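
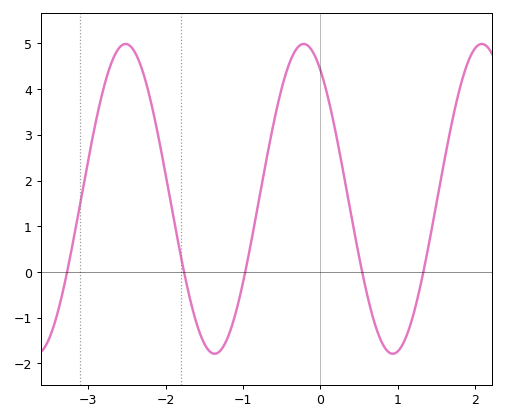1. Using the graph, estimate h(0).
4.42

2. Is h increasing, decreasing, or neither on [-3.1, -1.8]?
neither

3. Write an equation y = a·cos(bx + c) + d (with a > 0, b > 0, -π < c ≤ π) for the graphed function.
y = 3.39cos(2.73x + 0.59) + 1.6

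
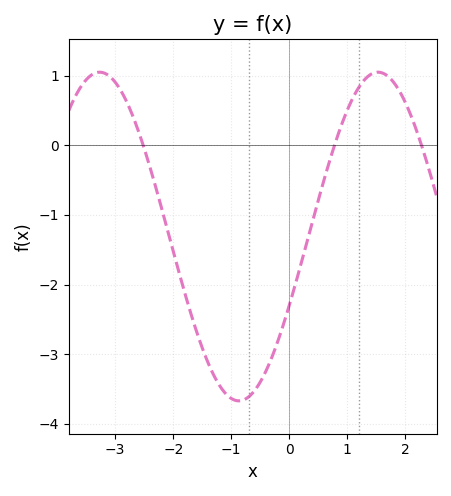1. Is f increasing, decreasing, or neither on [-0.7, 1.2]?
increasing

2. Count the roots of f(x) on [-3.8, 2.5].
3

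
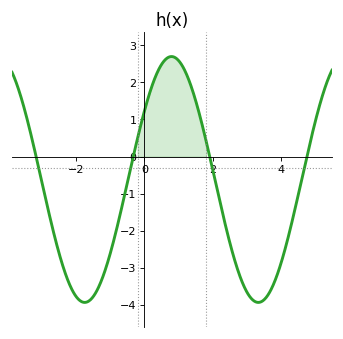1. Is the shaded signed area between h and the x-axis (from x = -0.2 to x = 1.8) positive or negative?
positive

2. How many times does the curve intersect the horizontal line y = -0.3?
4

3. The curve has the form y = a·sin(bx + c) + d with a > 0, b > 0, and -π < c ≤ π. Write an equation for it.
y = 3.32sin(1.2x + 0.59) - 0.62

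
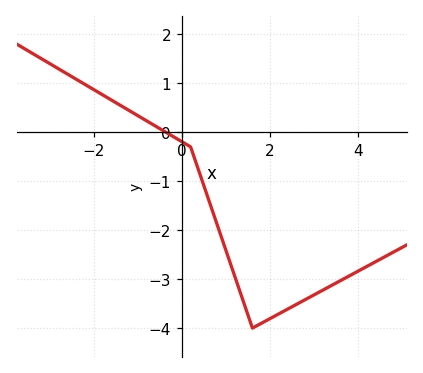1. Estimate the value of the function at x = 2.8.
-3.42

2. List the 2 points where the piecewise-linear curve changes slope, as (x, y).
(0.2, -0.3); (1.6, -4)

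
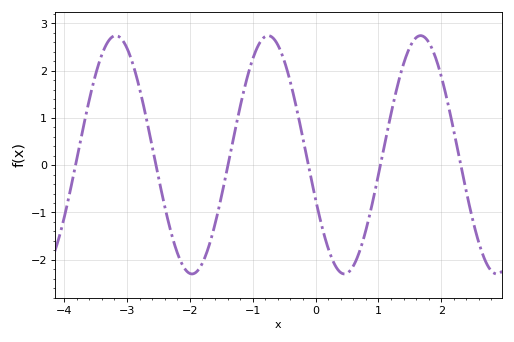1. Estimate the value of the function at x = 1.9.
2.31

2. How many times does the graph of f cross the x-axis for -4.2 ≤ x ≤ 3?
6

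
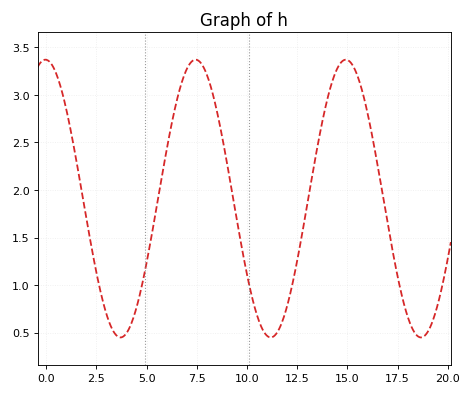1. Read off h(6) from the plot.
2.4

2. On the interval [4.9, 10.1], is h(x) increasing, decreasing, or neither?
neither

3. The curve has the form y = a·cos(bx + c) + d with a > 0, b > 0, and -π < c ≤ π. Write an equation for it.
y = 1.46cos(0.84x + 0.03) + 1.91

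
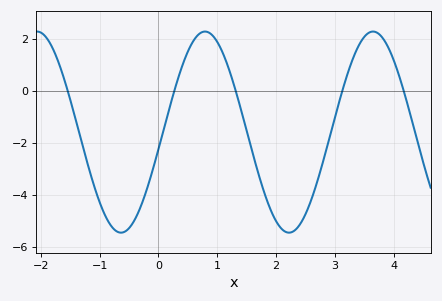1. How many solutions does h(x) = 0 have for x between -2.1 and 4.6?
5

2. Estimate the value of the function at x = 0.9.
2.17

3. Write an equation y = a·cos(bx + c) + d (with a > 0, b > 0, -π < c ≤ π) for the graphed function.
y = 3.87cos(2.2x - 1.74) - 1.59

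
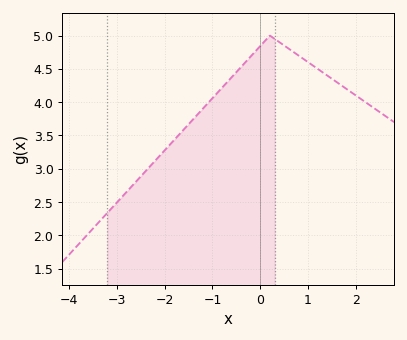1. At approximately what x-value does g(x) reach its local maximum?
0.2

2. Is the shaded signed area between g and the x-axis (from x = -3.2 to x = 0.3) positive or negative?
positive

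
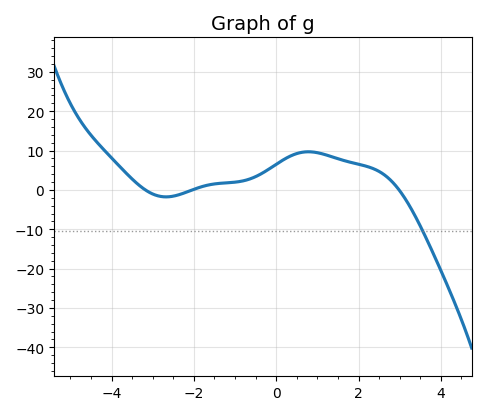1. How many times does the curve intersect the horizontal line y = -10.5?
1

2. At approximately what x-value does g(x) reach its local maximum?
0.8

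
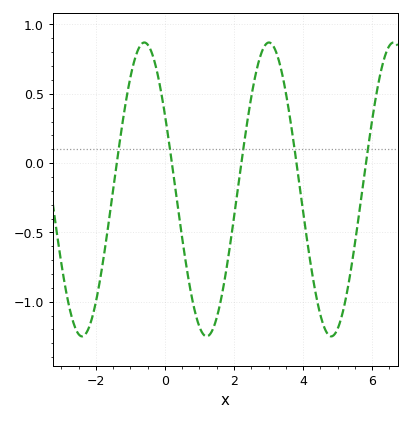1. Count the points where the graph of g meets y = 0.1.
5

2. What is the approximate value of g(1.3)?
-1.24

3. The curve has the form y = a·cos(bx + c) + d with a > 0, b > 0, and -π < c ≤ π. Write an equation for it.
y = 1.06cos(1.74x + 1.04) - 0.19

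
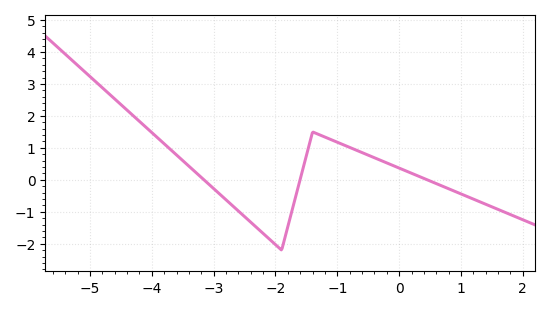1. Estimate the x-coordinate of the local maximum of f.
-1.4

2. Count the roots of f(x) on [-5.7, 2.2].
3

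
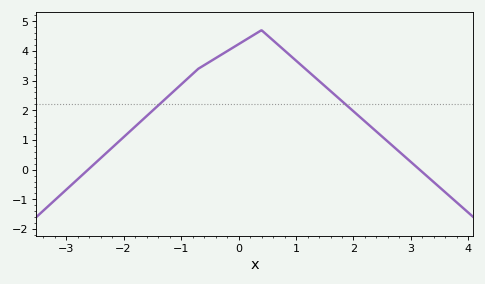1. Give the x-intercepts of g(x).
-2.6, 3.2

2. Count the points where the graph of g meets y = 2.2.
2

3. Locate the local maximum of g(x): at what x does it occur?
0.4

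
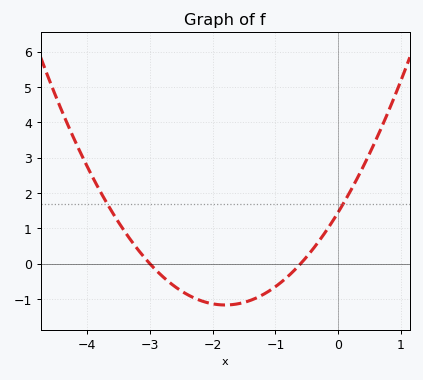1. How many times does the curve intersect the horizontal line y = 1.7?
2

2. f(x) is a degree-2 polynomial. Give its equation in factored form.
y = 0.81(x + 3)(x + 0.6)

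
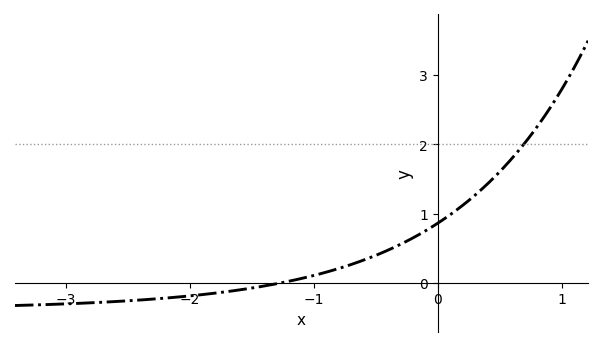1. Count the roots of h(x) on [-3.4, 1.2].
1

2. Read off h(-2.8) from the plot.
-0.291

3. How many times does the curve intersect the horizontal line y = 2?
1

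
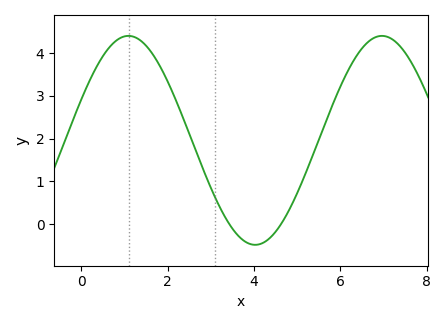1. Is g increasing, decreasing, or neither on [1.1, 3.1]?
decreasing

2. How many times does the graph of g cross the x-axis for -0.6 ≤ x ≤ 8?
2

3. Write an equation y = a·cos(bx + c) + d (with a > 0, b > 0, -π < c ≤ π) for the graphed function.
y = 2.44cos(1.1x - 1.2) + 1.96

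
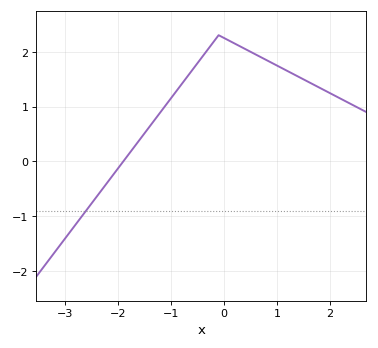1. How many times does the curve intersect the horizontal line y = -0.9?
1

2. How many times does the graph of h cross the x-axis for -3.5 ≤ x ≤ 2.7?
1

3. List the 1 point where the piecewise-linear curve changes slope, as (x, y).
(-0.1, 2.3)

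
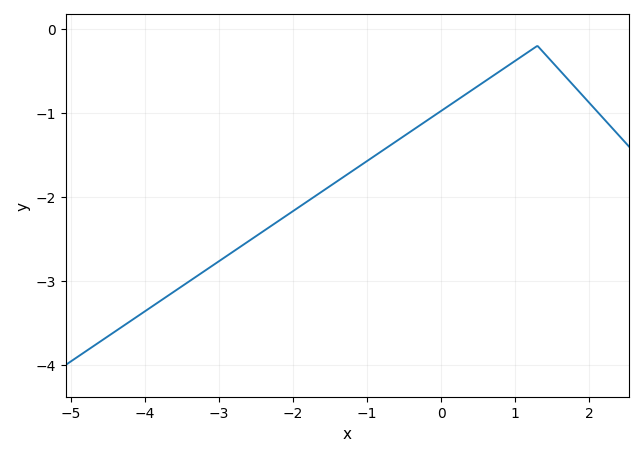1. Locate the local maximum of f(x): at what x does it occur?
1.4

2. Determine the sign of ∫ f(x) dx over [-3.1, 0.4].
negative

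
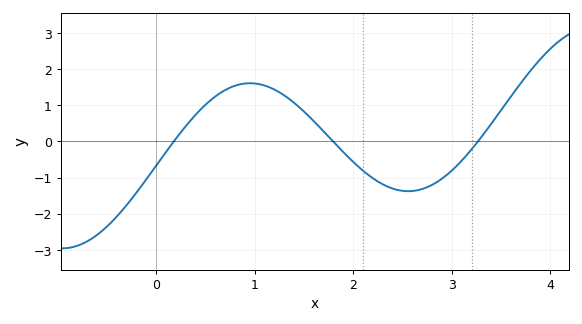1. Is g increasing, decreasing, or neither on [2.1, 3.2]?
neither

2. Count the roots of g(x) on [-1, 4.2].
3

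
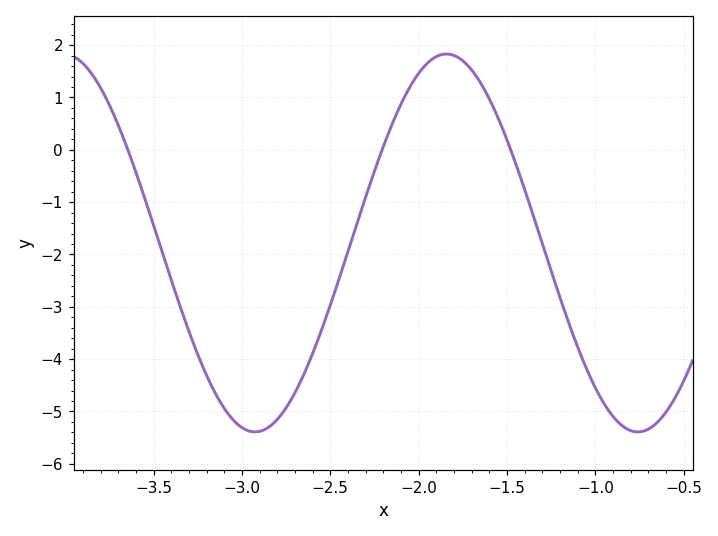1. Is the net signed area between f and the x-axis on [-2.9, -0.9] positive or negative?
negative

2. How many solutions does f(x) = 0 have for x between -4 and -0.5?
3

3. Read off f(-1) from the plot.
-4.55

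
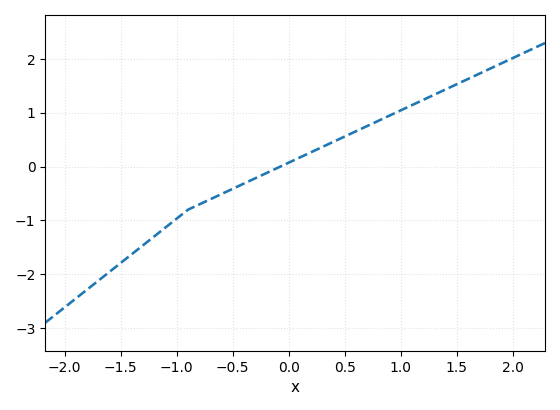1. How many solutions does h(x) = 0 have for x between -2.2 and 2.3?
1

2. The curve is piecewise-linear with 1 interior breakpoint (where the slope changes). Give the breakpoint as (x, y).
(-0.9, -0.8)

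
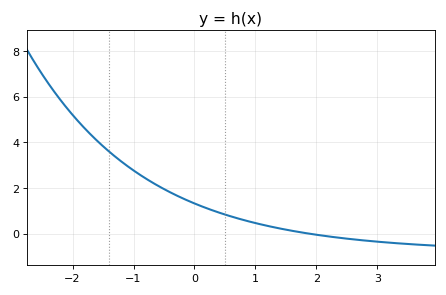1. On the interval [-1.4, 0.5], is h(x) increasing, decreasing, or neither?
decreasing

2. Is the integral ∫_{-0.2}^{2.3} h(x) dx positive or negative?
positive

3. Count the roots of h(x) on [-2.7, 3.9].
1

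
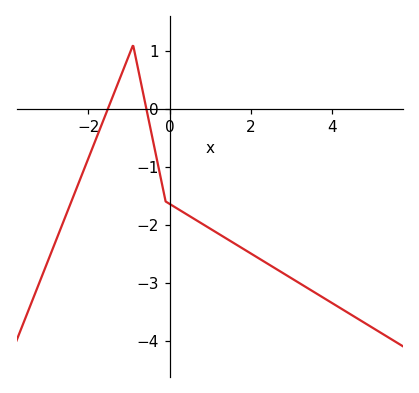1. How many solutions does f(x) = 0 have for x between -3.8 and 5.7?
2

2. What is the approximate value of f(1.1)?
-2.11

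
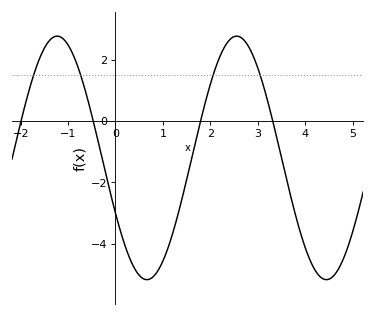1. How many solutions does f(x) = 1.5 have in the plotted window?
4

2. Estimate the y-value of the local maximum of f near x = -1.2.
2.8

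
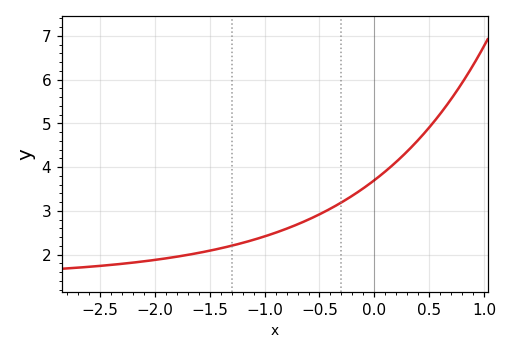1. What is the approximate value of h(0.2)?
4.12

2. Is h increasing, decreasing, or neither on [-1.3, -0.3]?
increasing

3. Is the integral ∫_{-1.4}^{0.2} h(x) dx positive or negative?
positive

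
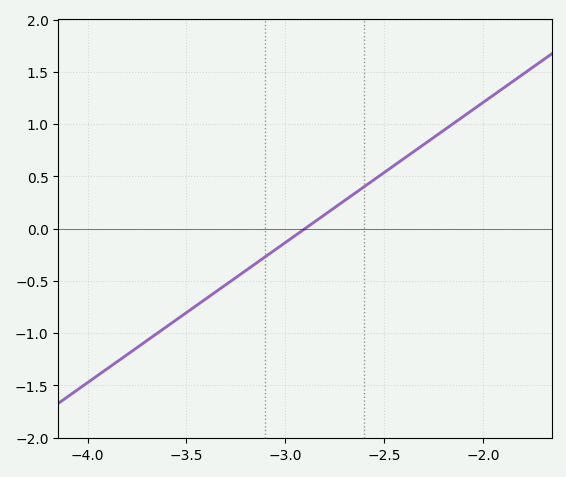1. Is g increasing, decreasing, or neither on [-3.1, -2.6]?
increasing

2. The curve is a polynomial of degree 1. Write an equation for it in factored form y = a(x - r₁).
y = 1.34(x + 2.9)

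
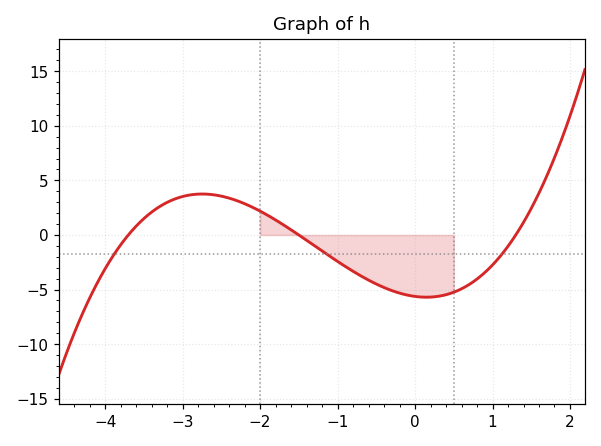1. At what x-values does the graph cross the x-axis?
-3.7, -1.5, 1.3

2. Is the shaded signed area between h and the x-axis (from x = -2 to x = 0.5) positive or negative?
negative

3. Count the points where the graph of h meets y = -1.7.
3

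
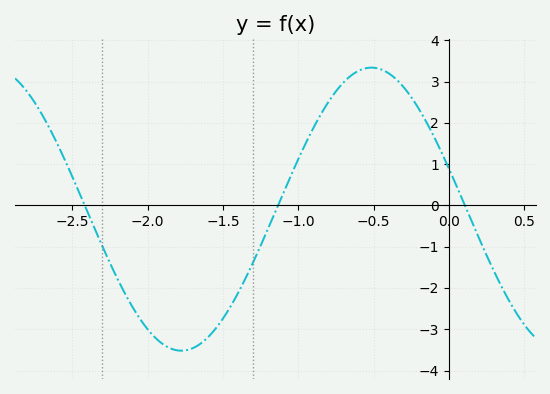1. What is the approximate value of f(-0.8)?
2.5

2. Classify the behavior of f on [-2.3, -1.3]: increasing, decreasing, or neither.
neither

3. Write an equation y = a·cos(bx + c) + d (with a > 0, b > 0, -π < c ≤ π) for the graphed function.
y = 3.43cos(2.5x + 1.3) - 0.09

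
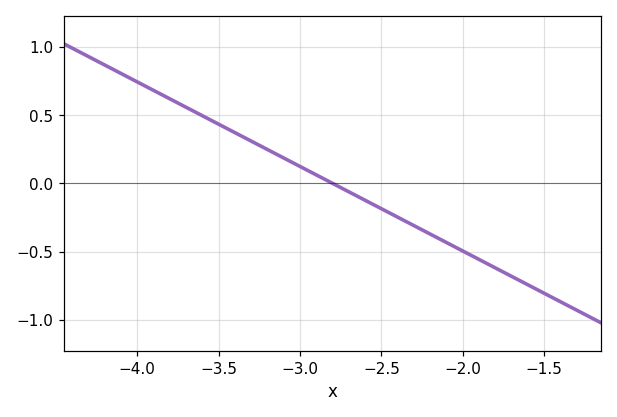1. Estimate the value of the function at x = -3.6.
0.496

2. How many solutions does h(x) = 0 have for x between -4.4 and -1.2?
1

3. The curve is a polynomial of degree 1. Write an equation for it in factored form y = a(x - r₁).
y = -0.62(x + 2.8)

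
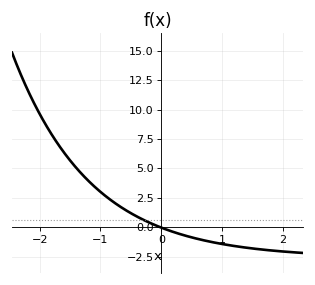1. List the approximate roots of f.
0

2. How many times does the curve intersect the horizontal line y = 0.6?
1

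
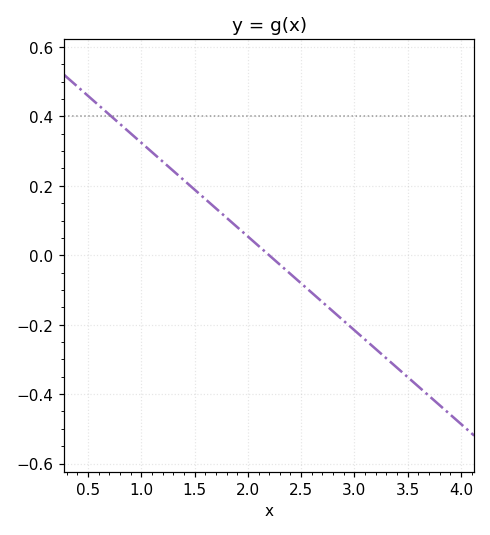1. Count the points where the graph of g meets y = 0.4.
1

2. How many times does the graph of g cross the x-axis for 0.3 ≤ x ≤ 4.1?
1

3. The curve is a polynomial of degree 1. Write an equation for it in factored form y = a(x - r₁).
y = -0.27(x - 2.2)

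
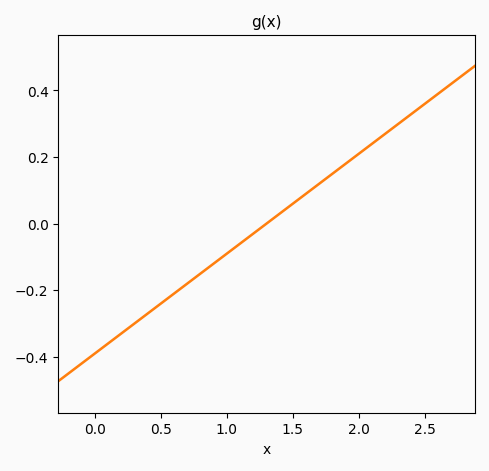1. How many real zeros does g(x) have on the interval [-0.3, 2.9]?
1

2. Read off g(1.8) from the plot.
0.15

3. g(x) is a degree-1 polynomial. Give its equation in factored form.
y = 0.3(x - 1.3)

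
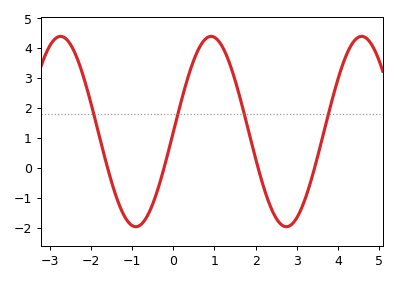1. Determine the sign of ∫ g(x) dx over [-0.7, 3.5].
positive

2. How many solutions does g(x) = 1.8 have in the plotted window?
4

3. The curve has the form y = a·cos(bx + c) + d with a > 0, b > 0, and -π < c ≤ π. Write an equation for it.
y = 3.18cos(1.72x - 1.58) + 1.22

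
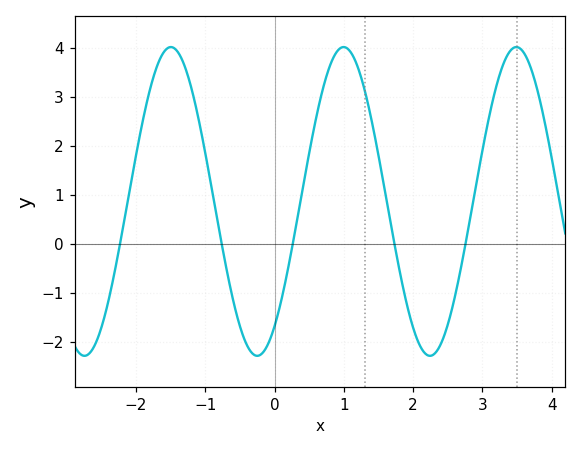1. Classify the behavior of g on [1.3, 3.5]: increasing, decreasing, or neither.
neither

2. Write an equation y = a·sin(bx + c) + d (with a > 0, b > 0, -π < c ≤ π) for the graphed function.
y = 3.15sin(2.52x - 0.942) + 0.86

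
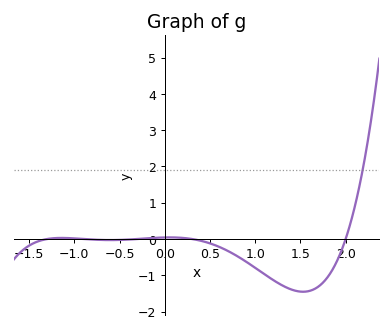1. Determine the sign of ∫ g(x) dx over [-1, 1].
negative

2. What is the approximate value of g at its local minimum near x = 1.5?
-1.5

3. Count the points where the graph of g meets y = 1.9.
1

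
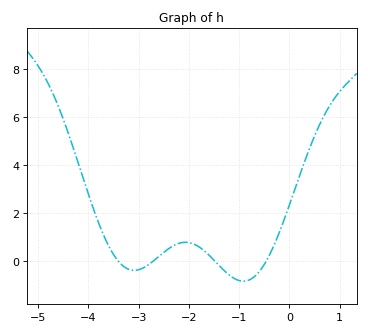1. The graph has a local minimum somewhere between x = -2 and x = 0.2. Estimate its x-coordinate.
-0.9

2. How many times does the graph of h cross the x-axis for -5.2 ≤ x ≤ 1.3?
4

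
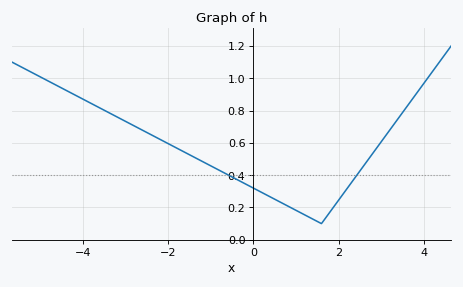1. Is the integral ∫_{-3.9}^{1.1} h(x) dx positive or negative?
positive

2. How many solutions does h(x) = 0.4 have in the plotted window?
2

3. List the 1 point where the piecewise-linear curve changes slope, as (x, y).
(1.6, 0.1)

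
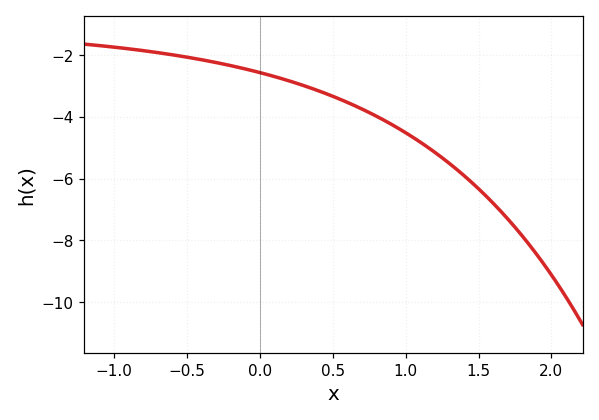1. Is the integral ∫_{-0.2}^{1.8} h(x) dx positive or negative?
negative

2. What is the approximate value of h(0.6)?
-3.53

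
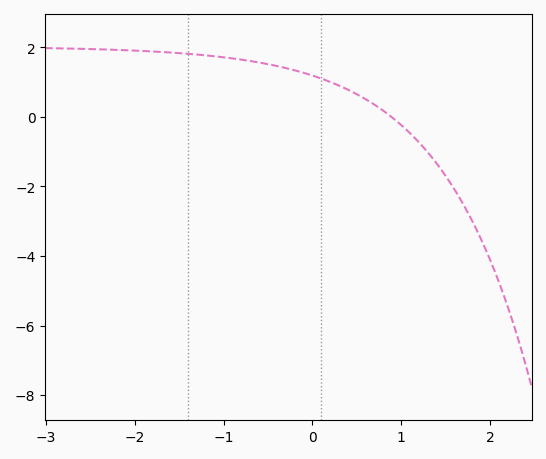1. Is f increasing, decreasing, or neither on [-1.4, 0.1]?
decreasing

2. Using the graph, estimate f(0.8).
0.2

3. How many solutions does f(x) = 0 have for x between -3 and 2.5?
1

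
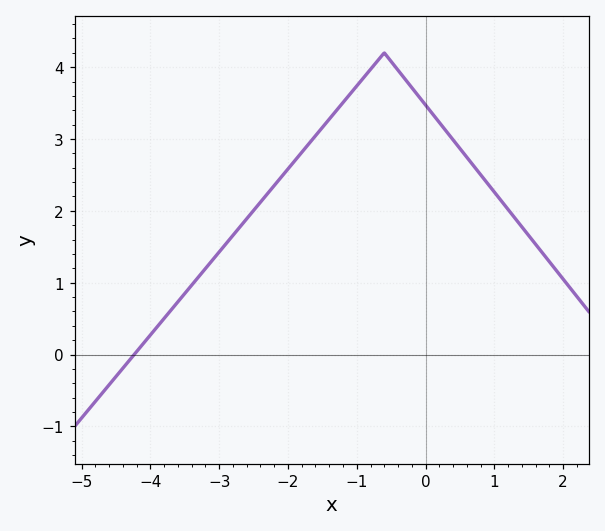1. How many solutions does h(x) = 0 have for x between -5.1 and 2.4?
1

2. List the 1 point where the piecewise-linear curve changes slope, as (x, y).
(-0.6, 4.2)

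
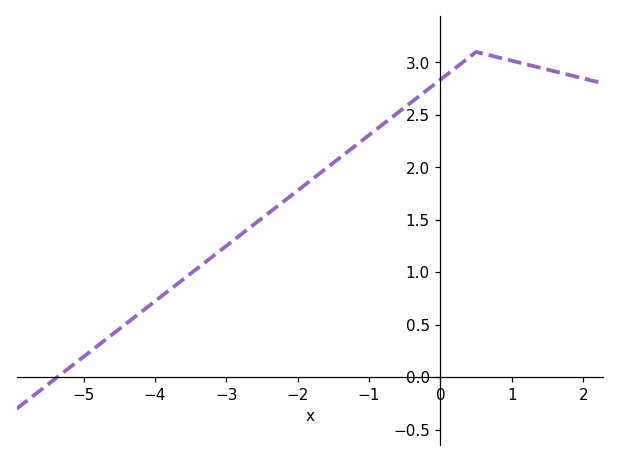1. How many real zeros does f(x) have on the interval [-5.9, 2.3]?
1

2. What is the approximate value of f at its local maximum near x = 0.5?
3.1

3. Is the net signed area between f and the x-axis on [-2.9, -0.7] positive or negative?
positive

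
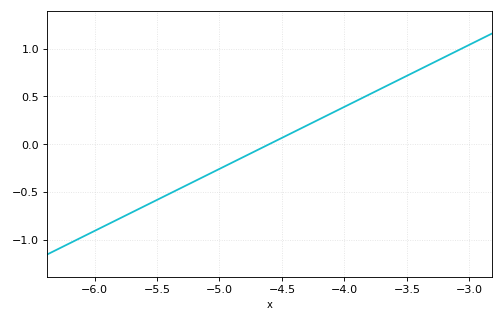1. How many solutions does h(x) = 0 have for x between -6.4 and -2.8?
1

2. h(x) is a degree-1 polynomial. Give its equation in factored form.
y = 0.65(x + 4.6)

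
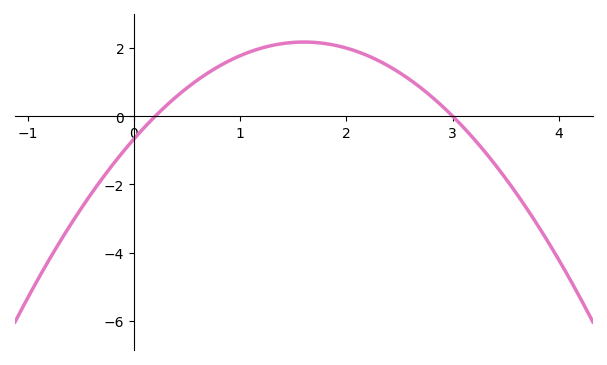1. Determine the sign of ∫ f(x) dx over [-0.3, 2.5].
positive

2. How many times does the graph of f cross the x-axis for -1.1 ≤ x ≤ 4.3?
2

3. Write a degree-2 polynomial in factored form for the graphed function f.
y = -1.11(x - 0.2)(x - 3)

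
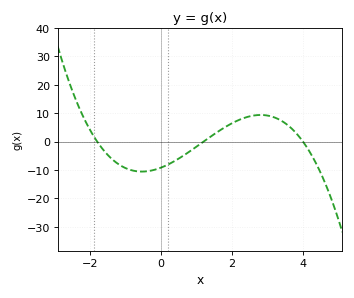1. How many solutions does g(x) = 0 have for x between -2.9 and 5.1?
3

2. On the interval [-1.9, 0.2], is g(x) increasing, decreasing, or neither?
neither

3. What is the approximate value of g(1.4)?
2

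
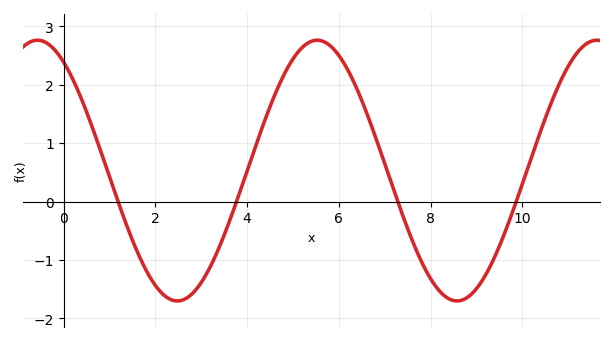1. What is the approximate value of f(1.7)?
-1.03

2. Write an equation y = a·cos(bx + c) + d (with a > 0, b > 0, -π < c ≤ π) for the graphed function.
y = 2.23cos(1.03x + 0.592) + 0.53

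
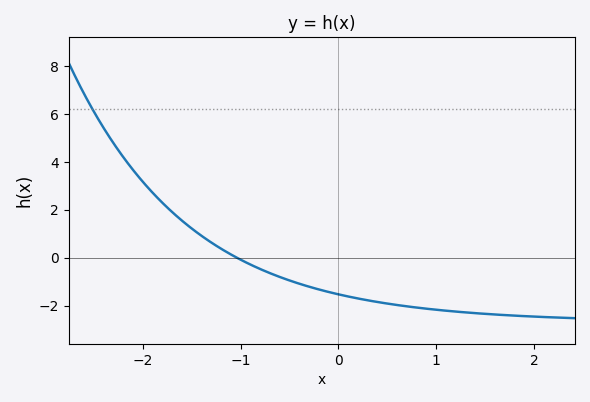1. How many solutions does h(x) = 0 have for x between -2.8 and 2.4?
1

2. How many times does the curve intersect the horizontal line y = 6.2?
1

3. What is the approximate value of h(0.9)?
-2.2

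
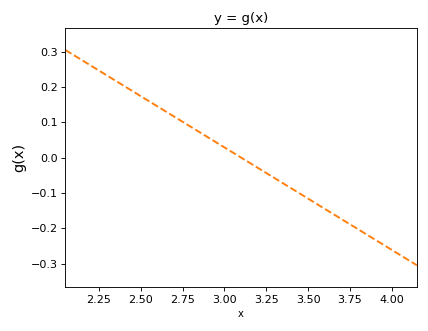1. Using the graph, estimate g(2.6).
0.14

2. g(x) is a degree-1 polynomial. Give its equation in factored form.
y = -0.29(x - 3.1)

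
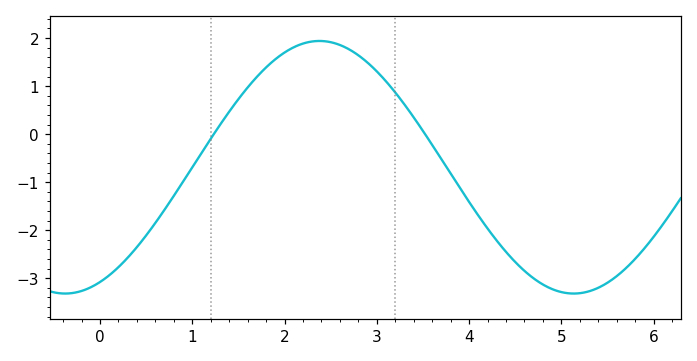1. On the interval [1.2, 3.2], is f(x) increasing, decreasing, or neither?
neither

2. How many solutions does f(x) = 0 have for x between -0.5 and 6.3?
2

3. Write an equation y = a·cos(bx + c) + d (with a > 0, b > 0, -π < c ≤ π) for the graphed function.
y = 2.63cos(1.1x - 2.7) - 0.69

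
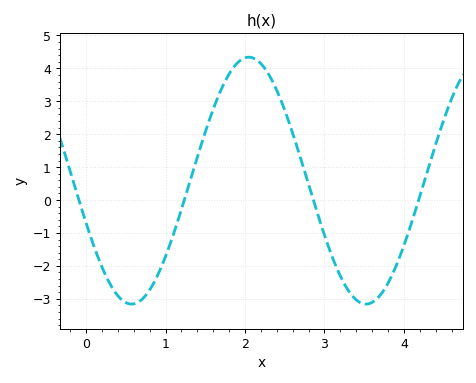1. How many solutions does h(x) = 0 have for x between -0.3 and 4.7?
4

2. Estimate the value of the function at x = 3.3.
-2.7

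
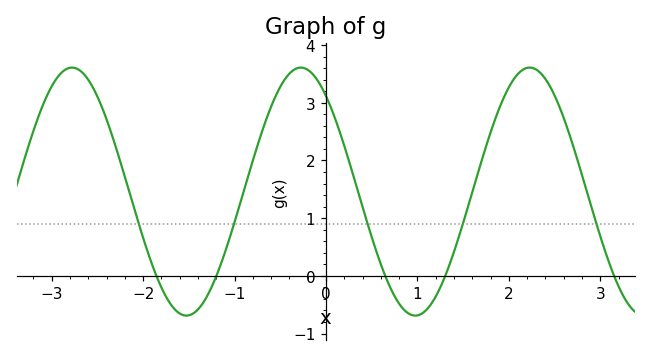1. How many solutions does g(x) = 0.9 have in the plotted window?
5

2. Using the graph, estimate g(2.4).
3.4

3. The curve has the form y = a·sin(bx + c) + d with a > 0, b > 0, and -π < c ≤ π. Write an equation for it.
y = 2.15sin(2.5x + 2.3) + 1.46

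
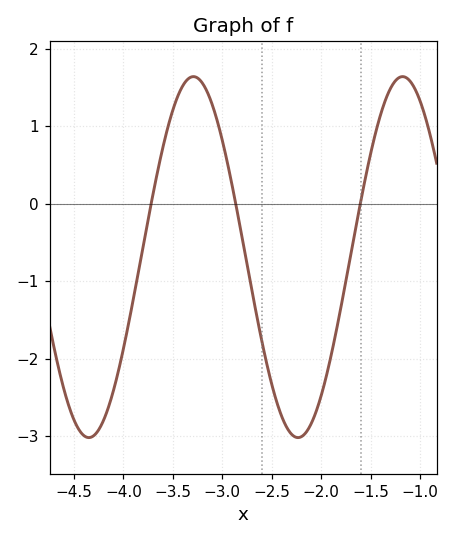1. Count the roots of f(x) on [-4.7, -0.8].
3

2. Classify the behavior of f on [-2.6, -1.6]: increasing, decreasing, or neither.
neither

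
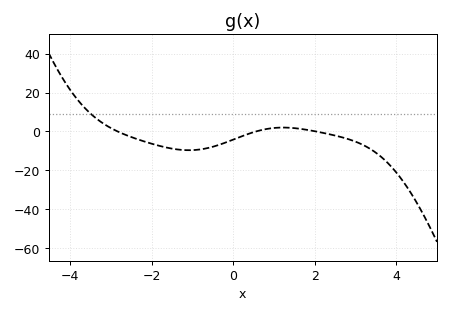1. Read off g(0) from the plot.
-4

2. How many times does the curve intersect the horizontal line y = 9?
1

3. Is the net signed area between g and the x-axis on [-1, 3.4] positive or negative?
negative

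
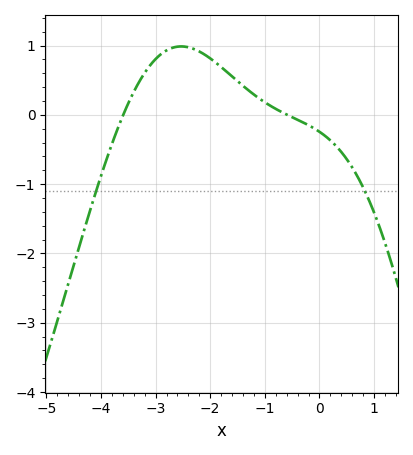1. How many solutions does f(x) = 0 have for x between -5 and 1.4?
2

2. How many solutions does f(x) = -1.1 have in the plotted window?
2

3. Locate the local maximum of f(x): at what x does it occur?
-2.5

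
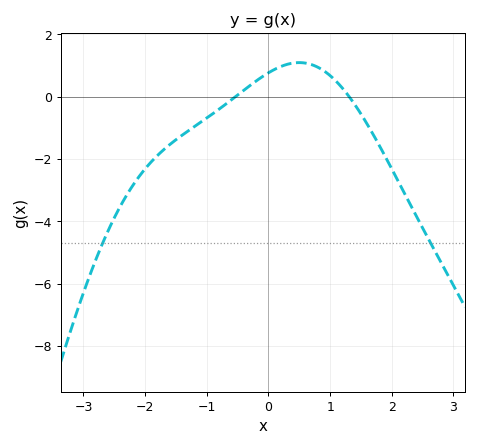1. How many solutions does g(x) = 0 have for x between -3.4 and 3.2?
2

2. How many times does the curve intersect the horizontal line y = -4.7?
2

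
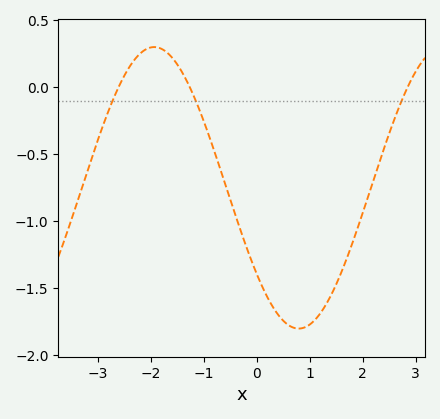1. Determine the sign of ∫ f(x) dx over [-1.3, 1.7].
negative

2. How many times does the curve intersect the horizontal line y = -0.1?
3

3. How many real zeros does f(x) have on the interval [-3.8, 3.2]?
3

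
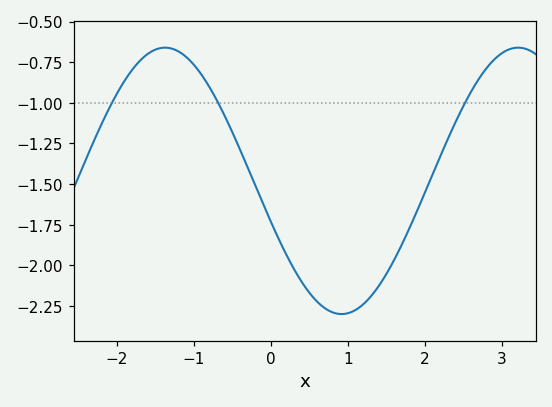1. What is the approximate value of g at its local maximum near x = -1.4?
-0.66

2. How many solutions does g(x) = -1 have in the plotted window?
3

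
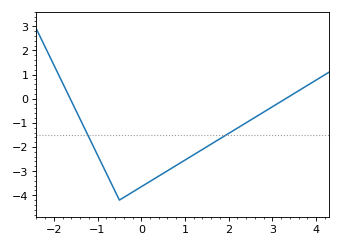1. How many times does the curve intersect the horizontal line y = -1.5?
2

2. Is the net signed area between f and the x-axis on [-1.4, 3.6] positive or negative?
negative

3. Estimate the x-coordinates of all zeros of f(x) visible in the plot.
-1.6, 3.3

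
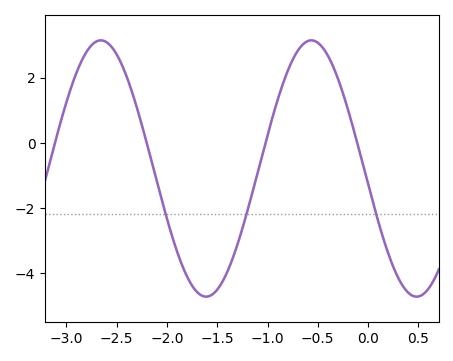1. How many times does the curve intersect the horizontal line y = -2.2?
3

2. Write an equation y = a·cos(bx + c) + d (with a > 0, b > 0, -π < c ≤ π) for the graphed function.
y = 3.93cos(3x + 1.69) - 0.79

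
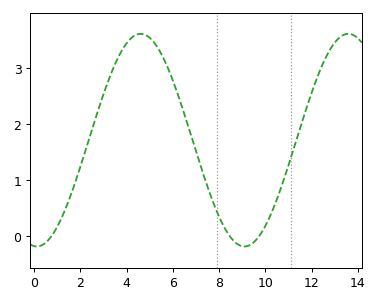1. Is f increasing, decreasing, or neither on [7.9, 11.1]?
neither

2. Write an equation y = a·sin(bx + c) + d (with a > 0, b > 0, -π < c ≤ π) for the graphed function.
y = 1.9sin(0.7x - 1.65) + 1.71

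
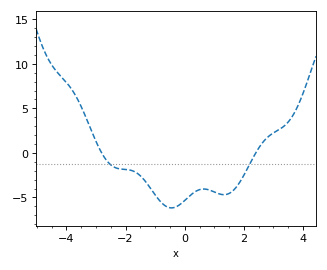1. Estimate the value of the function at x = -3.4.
4.45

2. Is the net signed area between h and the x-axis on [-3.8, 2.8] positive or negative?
negative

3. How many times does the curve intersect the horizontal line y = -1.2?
2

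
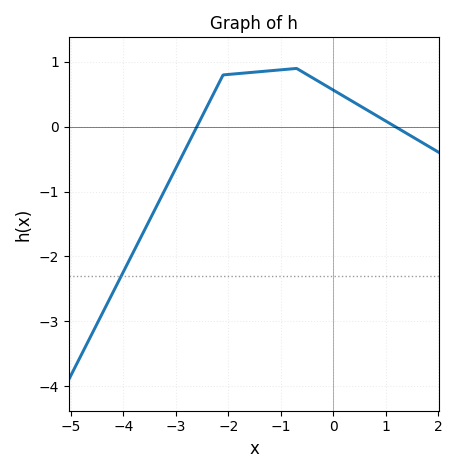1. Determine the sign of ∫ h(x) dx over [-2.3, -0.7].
positive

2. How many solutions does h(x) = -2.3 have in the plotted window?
1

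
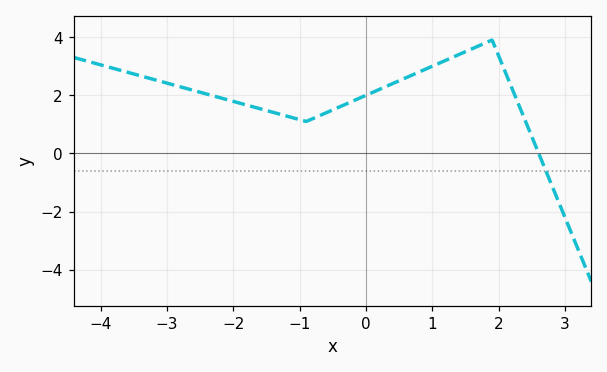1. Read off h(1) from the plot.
3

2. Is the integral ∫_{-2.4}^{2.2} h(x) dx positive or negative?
positive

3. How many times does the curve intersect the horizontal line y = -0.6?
1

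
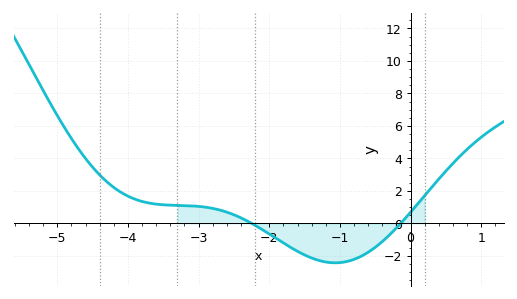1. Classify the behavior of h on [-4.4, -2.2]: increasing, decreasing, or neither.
decreasing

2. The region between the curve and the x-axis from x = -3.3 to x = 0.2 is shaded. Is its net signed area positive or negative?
negative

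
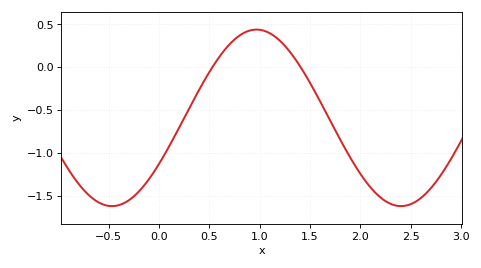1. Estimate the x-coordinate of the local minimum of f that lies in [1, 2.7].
2.4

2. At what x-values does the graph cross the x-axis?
0.5, 1.4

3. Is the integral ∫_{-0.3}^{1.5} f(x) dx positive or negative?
negative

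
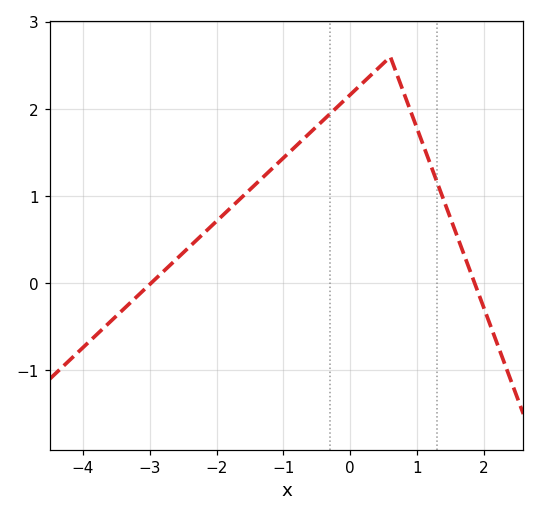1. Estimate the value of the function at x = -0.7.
1.7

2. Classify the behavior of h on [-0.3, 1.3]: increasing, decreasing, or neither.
neither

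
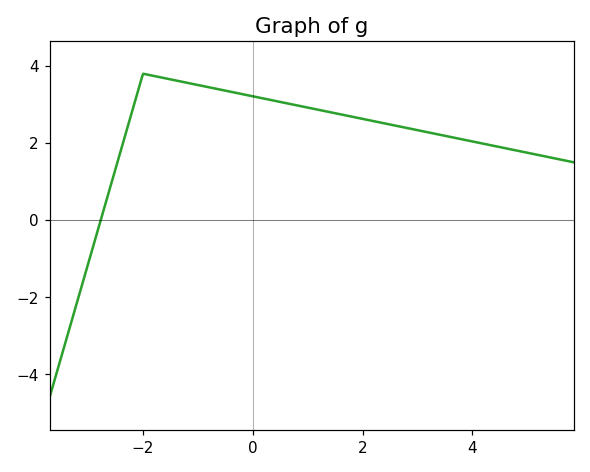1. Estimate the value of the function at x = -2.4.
1.83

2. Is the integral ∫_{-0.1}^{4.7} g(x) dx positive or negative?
positive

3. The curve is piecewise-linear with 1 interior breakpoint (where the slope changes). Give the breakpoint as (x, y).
(-2, 3.8)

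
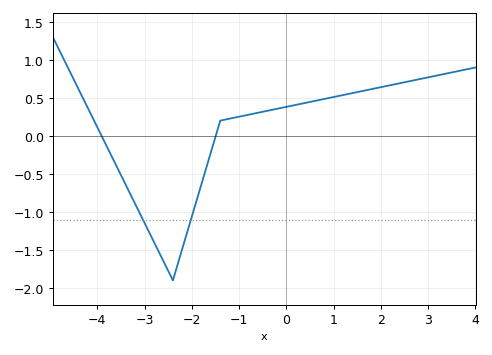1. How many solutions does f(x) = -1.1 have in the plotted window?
2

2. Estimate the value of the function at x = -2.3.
-1.69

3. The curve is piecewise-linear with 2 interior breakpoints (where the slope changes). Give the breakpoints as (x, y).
(-2.4, -1.9); (-1.4, 0.2)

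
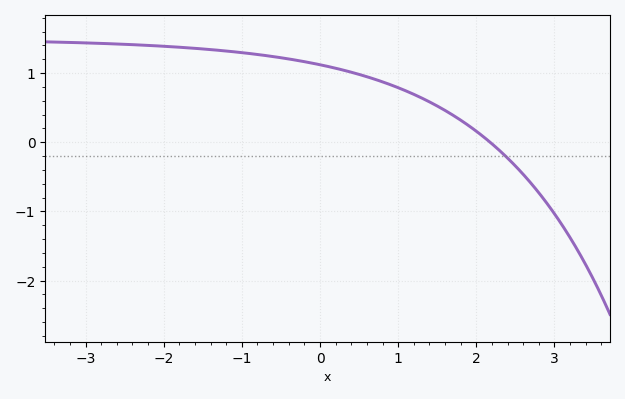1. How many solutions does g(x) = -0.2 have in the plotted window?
1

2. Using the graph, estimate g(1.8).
0.3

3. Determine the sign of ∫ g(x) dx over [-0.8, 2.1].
positive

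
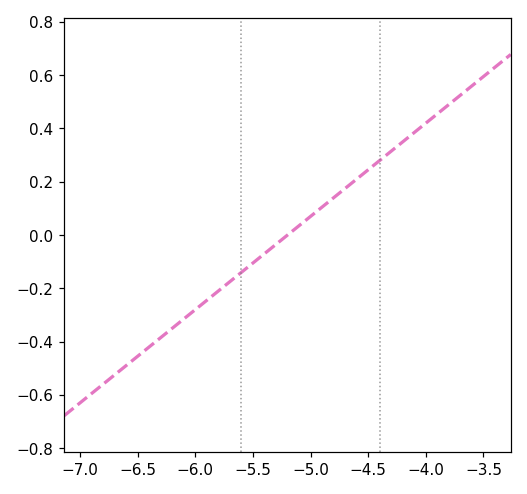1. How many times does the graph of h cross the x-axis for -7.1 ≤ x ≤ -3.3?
1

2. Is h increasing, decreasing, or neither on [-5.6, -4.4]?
increasing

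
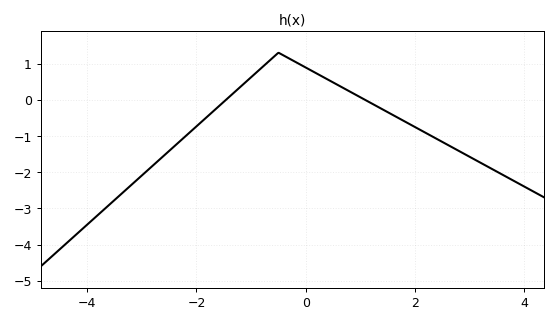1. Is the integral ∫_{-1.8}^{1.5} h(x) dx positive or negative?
positive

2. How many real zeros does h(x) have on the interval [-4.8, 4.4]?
2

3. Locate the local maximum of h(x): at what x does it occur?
-0.4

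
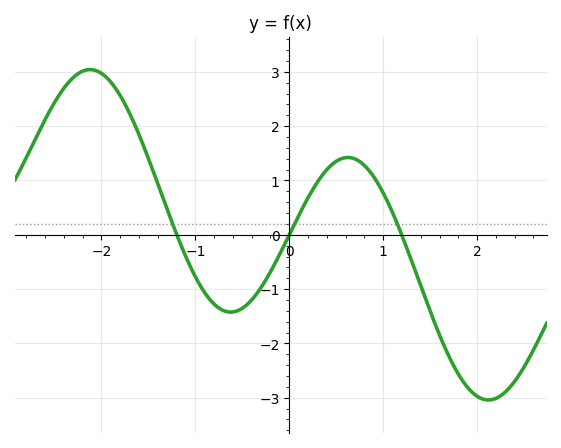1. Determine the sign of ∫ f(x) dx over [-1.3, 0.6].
negative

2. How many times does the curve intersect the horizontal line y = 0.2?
3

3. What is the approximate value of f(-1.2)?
0.014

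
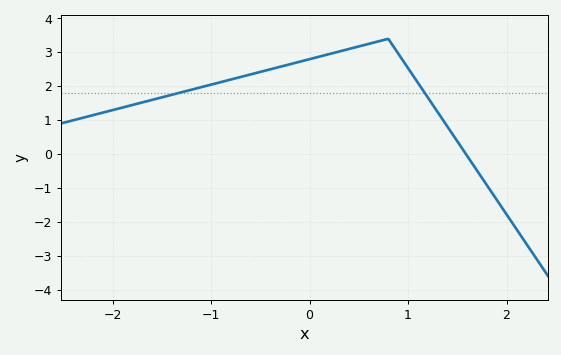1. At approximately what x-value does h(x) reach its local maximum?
0.8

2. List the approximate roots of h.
1.6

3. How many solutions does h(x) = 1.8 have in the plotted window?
2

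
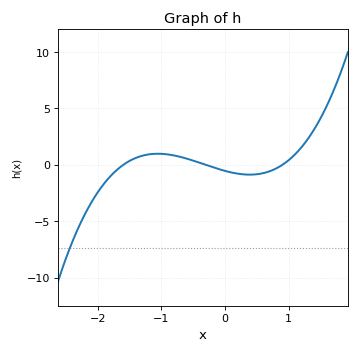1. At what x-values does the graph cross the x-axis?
-1.6, -0.3, 0.9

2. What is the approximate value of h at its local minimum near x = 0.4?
-0.861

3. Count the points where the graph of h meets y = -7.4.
1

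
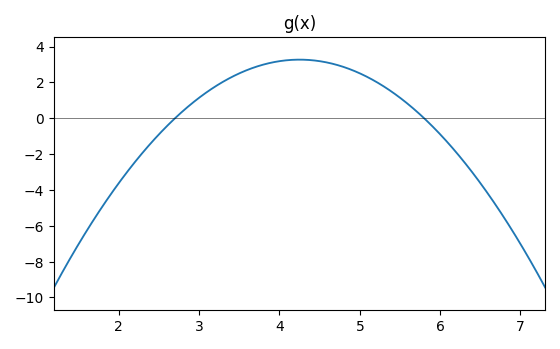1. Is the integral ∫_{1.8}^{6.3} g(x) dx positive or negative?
positive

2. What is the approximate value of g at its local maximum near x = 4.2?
3.27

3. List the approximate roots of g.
2.7, 5.8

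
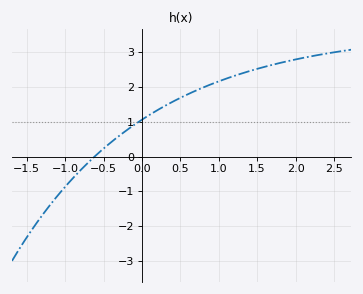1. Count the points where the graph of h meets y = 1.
1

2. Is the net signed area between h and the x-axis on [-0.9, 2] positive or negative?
positive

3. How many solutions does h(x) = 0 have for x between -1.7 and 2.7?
1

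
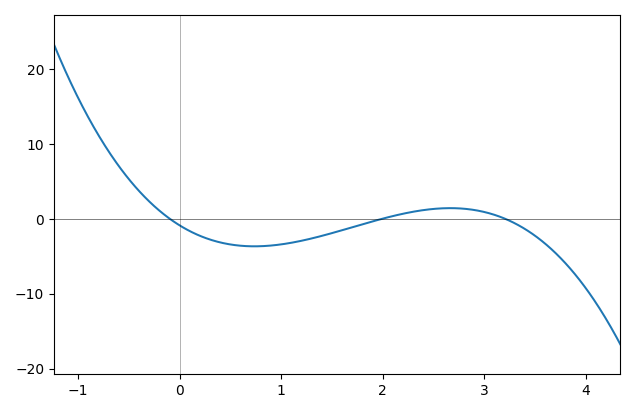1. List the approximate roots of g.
-0.1, 2, 3.2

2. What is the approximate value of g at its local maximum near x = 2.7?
1.4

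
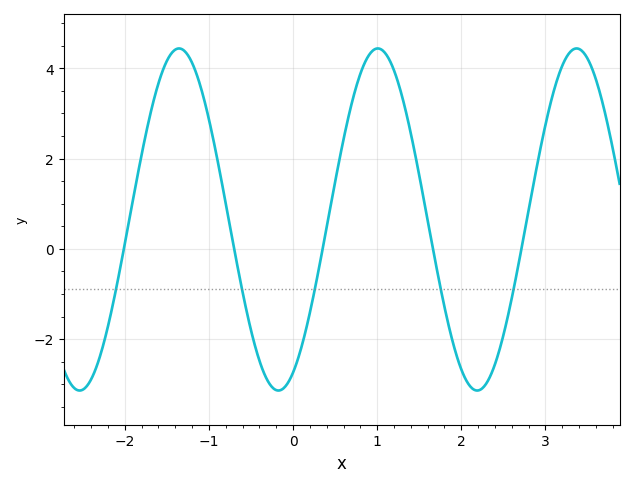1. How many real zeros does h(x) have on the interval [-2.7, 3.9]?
5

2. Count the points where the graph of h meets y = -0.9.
5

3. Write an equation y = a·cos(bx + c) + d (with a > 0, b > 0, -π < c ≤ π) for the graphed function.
y = 3.79cos(2.66x - 2.68) + 0.65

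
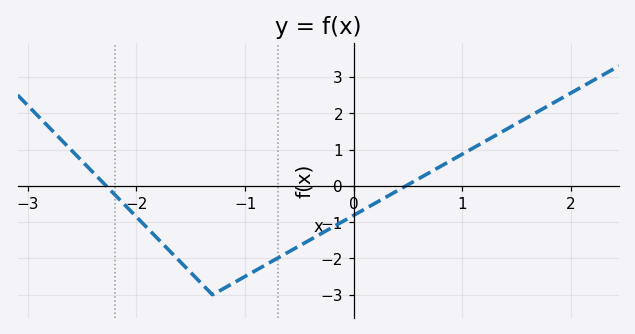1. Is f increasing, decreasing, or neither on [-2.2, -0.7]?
neither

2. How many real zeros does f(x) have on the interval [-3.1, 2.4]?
2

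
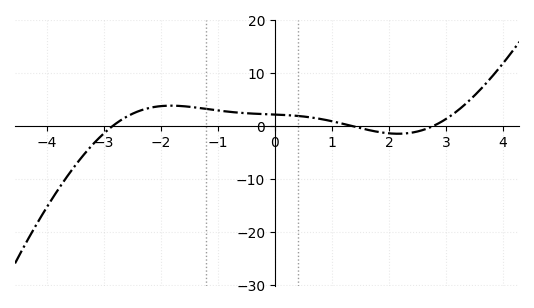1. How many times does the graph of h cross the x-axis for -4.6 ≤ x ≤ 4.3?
3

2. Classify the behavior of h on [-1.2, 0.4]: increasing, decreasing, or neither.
decreasing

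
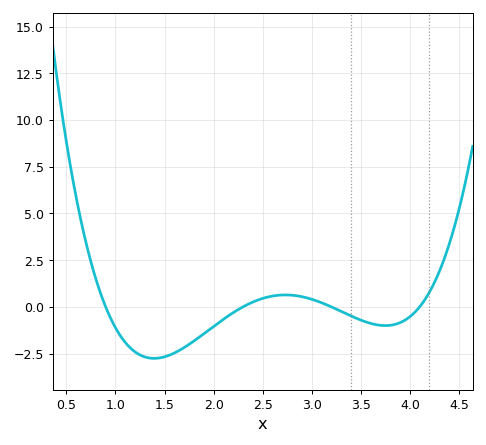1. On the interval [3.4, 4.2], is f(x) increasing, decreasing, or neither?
neither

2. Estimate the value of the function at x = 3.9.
-0.8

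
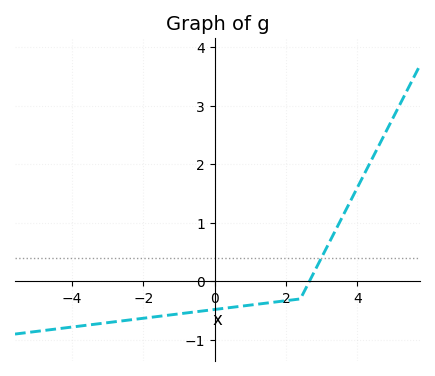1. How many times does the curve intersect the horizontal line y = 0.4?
1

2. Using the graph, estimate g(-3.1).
-0.7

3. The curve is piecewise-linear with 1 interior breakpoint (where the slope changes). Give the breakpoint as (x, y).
(2.4, -0.3)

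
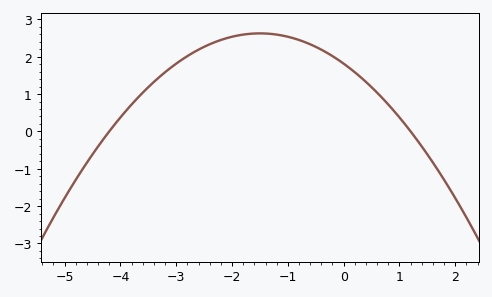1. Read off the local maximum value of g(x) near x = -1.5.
2.6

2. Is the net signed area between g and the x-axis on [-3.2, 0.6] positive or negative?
positive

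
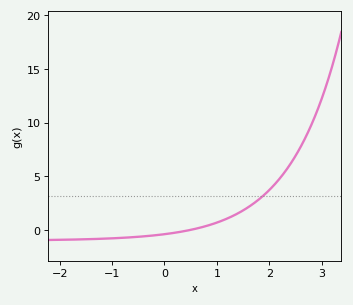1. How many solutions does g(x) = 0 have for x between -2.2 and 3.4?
1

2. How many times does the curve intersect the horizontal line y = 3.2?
1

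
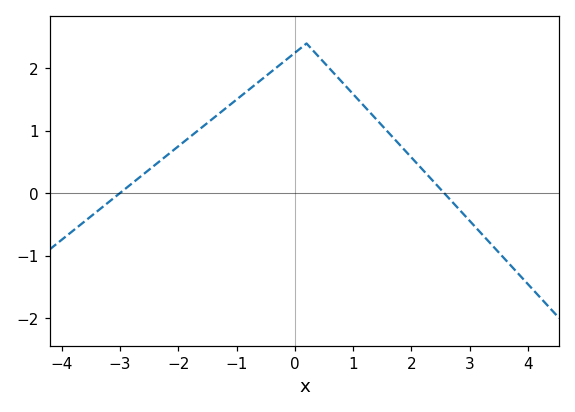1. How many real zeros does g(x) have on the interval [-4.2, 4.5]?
2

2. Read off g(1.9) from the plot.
0.7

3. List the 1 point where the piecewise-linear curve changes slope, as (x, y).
(0.2, 2.4)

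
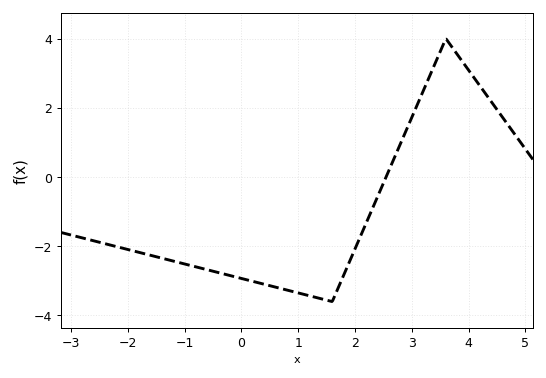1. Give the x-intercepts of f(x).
2.55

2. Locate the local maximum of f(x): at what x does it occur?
3.6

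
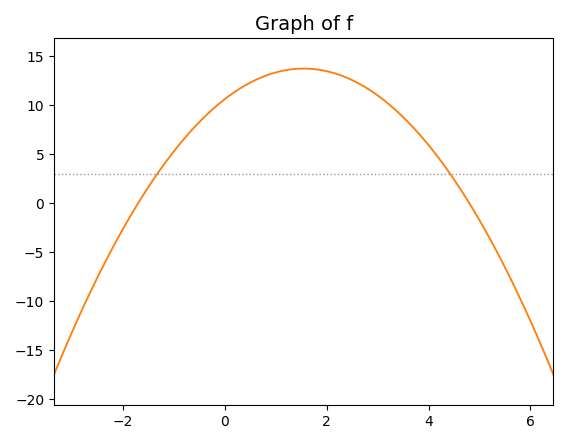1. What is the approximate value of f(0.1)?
11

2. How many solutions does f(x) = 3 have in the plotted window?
2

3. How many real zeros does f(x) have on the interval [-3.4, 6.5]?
2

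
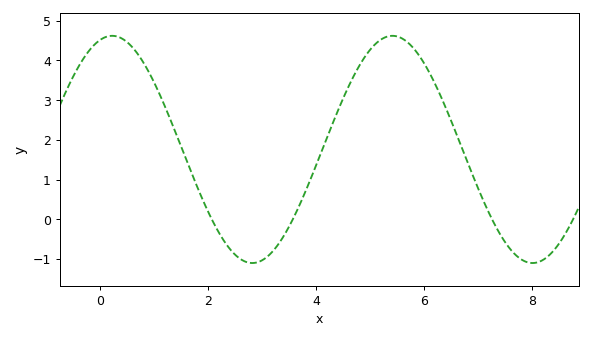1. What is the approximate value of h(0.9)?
3.71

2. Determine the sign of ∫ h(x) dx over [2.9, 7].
positive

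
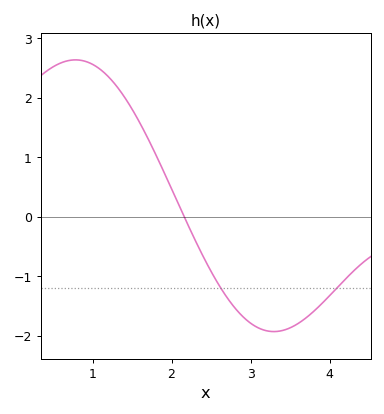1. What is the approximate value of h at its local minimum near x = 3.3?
-1.9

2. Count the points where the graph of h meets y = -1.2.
2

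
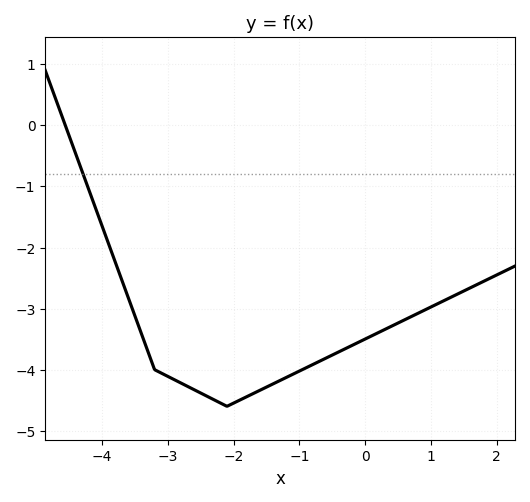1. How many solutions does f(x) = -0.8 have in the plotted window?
1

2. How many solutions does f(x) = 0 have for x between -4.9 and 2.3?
1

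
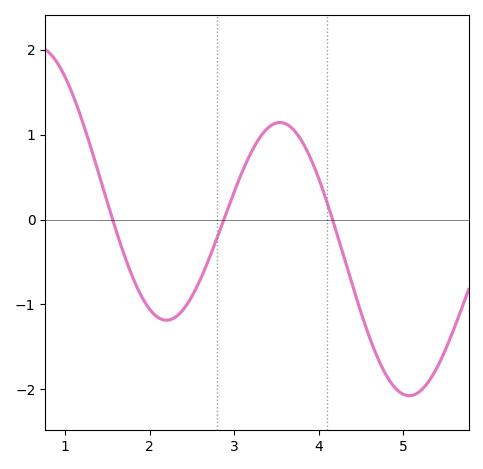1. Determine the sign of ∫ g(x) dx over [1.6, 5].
negative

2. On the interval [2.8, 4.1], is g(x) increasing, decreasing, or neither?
neither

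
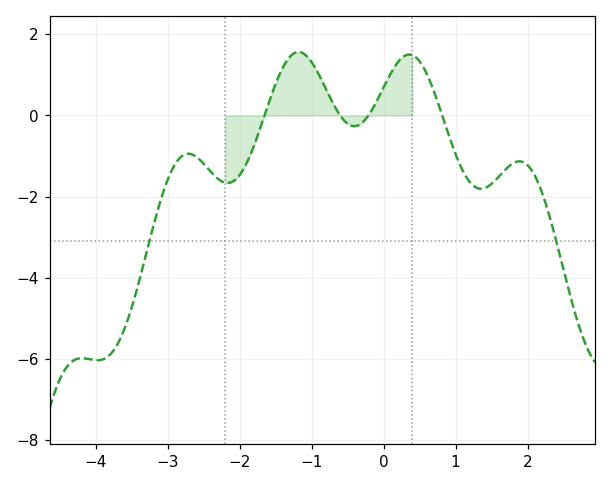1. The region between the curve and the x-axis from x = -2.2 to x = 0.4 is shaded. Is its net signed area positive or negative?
positive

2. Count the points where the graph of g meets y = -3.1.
2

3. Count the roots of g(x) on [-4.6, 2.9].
4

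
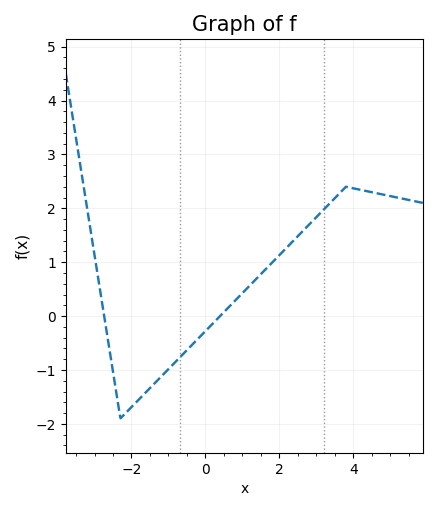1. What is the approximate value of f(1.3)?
0.638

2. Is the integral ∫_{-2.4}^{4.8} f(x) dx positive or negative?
positive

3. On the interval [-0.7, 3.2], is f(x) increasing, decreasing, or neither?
increasing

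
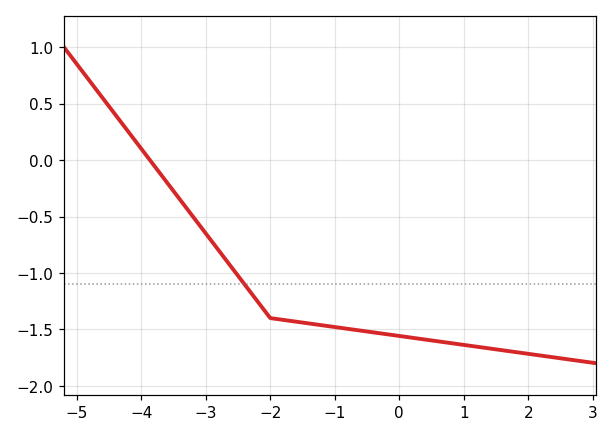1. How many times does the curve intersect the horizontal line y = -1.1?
1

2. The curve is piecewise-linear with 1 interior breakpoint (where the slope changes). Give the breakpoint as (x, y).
(-2, -1.4)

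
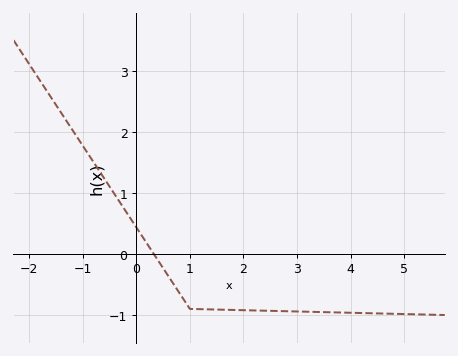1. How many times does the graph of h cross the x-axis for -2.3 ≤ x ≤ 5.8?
1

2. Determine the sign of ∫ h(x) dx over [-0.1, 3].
negative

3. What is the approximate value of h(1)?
-0.9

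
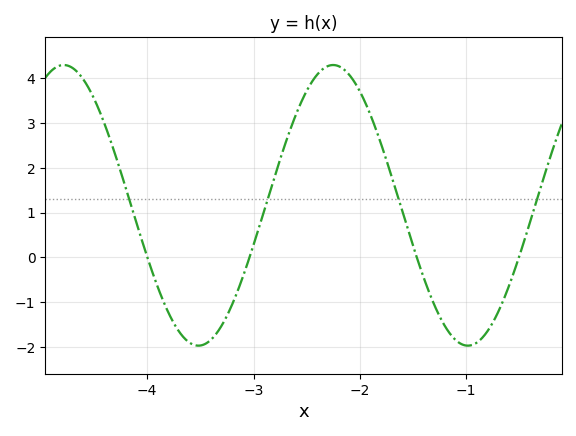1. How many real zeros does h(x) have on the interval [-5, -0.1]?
4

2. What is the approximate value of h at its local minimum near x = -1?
-2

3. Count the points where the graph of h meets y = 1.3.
4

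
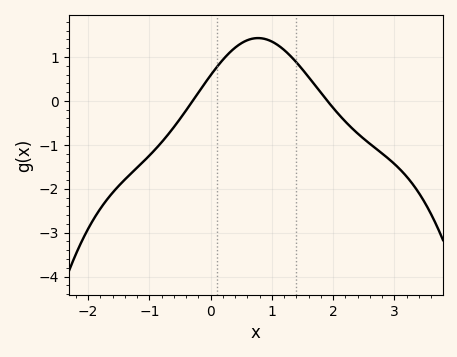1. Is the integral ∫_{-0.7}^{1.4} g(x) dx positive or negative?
positive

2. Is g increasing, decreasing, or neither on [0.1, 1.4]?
neither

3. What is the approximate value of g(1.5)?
0.717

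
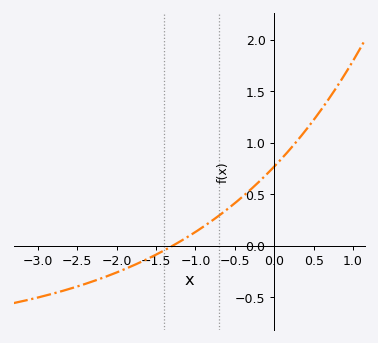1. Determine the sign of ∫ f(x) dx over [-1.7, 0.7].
positive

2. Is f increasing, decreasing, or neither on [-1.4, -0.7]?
increasing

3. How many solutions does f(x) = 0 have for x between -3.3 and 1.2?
1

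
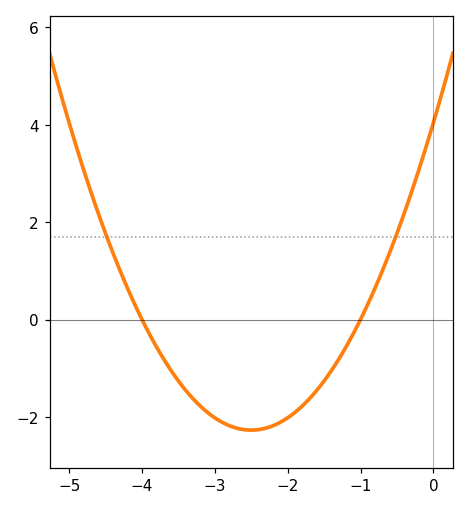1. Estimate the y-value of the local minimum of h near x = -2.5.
-2.27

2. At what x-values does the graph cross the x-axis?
-4, -1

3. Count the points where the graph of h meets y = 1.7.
2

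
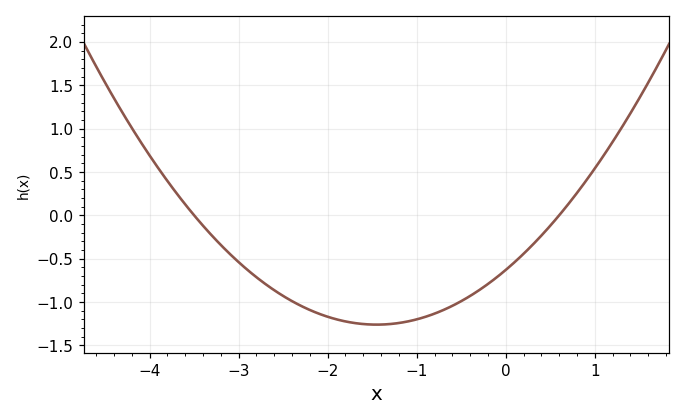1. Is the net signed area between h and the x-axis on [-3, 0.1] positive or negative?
negative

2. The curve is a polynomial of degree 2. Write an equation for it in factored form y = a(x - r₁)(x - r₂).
y = 0.3(x + 3.5)(x - 0.6)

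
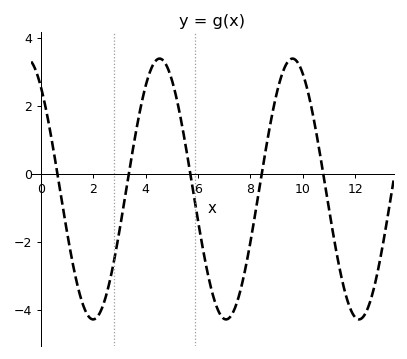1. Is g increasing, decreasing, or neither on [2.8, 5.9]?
neither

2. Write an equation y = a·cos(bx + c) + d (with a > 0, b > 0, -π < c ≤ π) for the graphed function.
y = 3.84cos(1.24x + 0.66) - 0.45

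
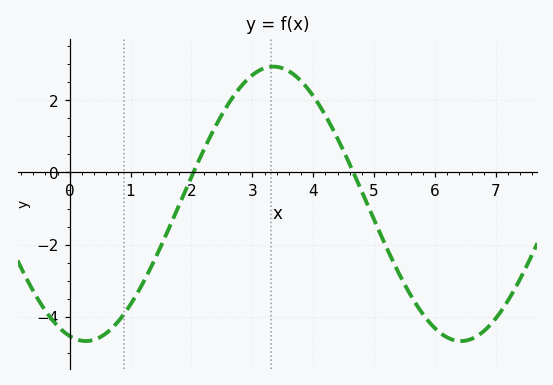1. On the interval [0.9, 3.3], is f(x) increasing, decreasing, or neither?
increasing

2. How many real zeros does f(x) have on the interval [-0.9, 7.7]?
2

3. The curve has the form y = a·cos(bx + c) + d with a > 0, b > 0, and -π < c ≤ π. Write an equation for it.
y = 3.8cos(1.02x + 2.87) - 0.87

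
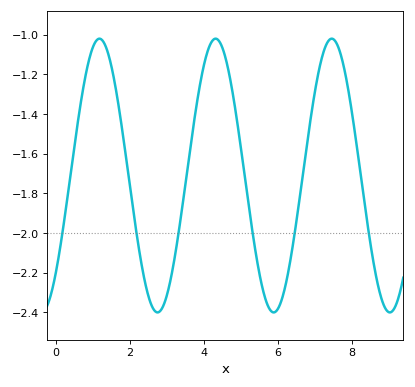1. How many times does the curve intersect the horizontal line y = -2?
6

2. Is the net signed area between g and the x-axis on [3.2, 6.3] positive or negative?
negative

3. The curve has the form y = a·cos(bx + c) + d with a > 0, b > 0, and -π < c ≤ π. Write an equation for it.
y = 0.69cos(2x - 2.4) - 1.71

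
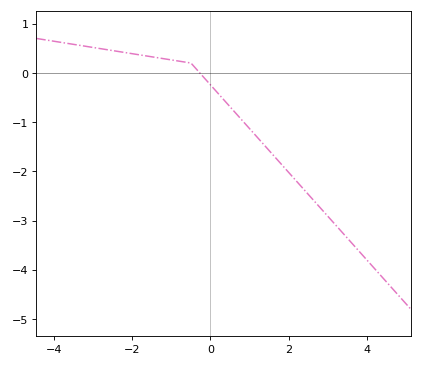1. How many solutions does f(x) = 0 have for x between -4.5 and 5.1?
1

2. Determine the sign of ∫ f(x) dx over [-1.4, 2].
negative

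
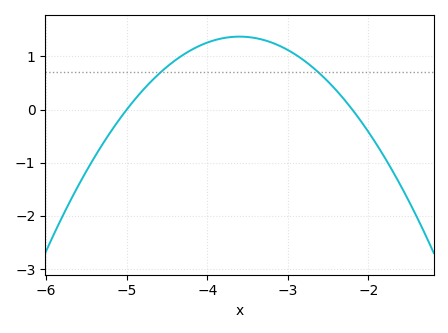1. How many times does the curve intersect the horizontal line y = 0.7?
2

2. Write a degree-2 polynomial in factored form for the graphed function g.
y = -0.7(x + 5)(x + 2.2)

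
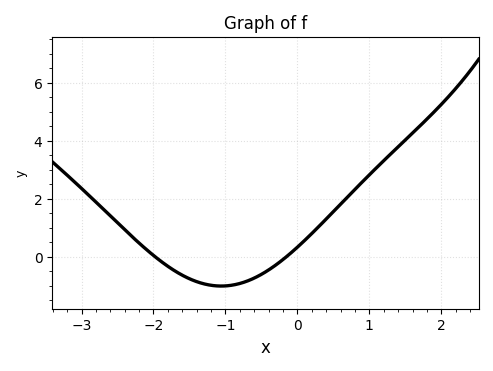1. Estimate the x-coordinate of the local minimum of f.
-1.1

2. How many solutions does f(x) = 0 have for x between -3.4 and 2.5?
2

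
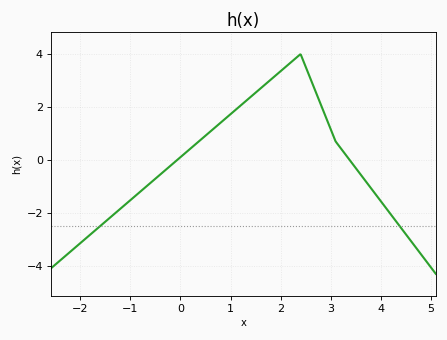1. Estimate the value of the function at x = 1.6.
2.7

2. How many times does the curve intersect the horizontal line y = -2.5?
2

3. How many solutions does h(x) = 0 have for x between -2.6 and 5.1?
2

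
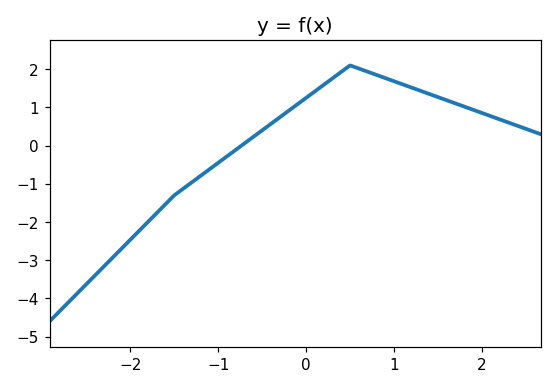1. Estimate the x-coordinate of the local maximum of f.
0.5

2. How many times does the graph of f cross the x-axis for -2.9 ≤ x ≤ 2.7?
1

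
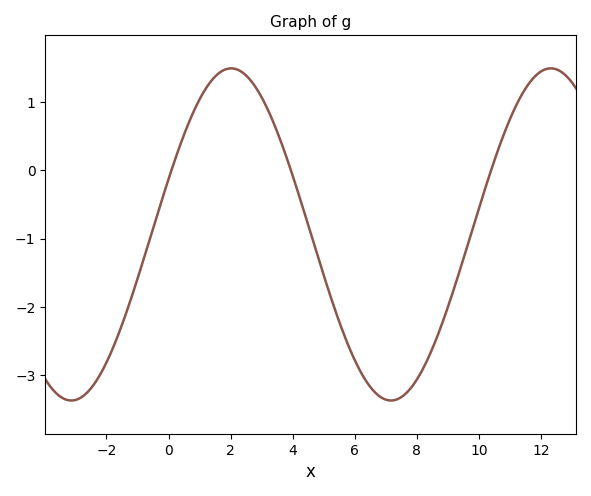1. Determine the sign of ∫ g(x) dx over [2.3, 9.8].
negative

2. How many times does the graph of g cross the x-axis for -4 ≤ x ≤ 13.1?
3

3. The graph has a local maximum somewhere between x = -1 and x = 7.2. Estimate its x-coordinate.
2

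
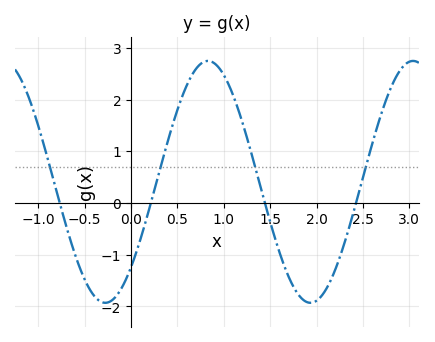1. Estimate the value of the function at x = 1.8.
-1.8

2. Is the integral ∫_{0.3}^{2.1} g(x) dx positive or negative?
positive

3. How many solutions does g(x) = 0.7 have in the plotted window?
4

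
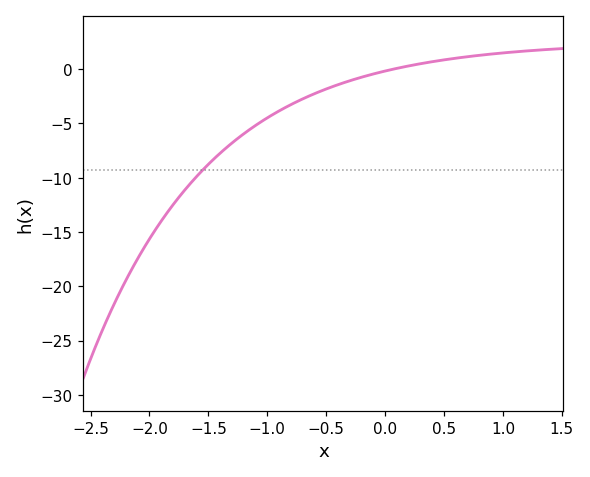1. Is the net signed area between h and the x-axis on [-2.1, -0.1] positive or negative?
negative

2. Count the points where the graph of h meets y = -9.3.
1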